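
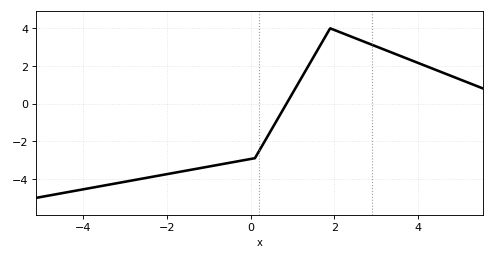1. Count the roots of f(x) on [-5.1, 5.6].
1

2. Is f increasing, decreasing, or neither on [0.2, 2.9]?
neither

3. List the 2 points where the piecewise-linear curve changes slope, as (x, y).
(0.1, -2.9); (1.9, 4)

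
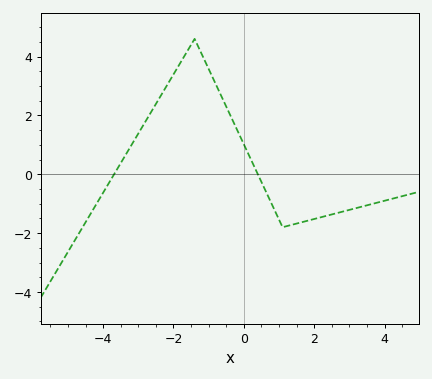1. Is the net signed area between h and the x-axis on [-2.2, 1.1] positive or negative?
positive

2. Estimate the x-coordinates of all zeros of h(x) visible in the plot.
-3.6, 0.4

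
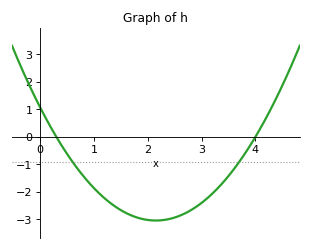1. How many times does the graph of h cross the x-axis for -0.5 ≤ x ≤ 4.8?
2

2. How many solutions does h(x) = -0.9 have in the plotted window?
2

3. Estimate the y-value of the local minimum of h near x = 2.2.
-3.05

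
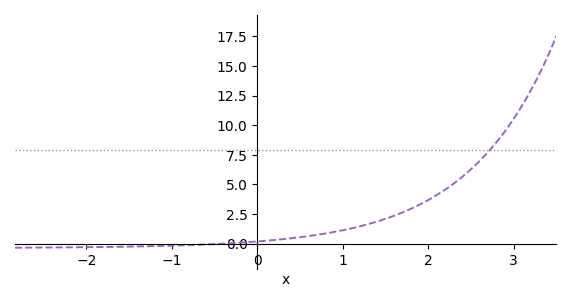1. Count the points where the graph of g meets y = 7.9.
1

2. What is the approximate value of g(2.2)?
4.5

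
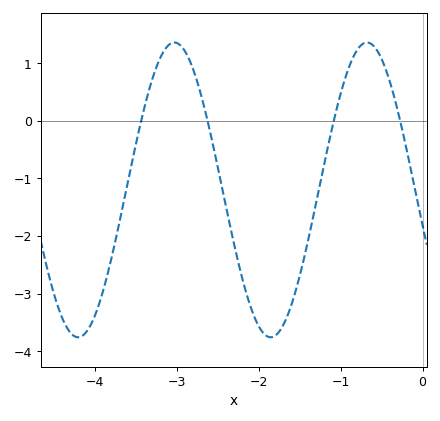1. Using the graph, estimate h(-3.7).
-1.7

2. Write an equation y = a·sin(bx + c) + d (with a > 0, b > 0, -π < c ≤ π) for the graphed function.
y = 2.56sin(2.7x - 2.9) - 1.2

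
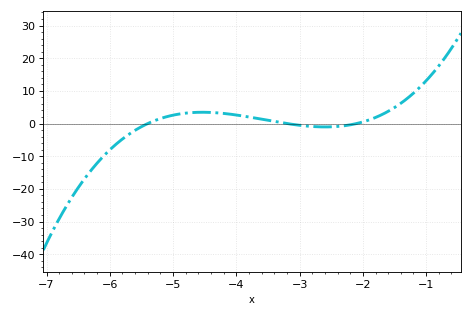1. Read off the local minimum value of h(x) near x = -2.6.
-1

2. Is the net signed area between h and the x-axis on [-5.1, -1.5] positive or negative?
positive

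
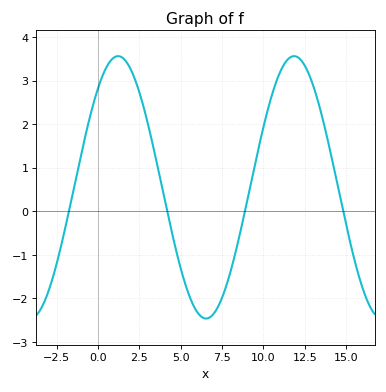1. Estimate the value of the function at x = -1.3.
0.8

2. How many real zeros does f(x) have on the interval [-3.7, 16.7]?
4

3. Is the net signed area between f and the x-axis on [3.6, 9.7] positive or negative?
negative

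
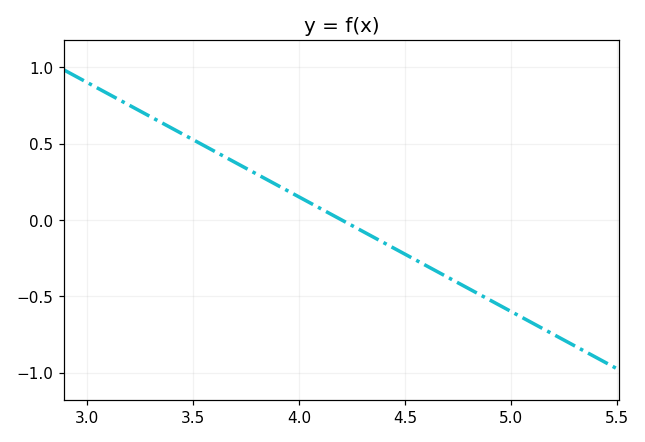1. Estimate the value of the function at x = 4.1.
0.075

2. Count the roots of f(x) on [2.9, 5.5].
1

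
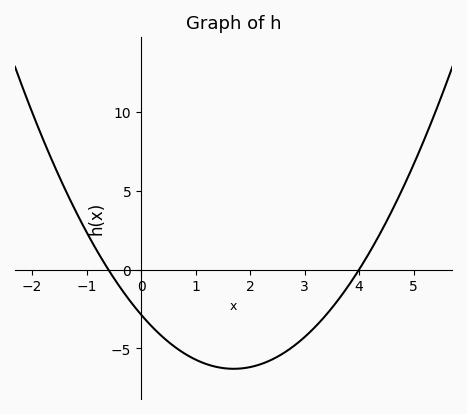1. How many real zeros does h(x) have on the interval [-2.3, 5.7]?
2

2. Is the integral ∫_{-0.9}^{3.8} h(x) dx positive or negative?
negative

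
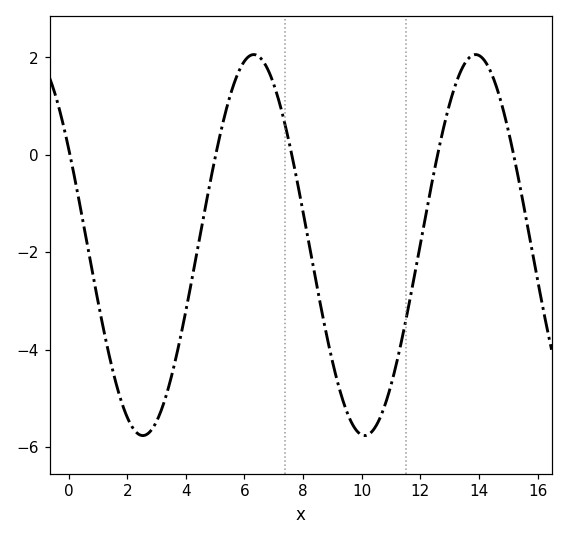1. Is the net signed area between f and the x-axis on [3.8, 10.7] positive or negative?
negative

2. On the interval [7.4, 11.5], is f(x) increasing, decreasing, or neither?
neither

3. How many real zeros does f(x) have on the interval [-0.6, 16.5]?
5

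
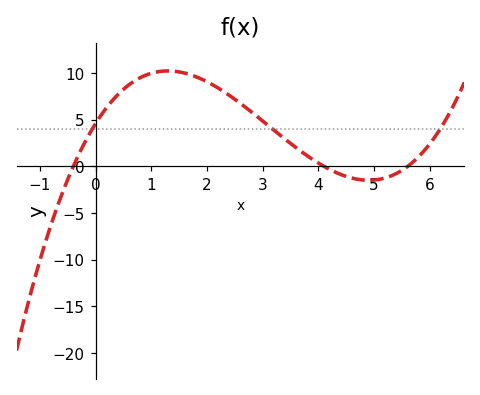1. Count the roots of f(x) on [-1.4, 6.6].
3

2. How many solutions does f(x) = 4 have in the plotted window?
3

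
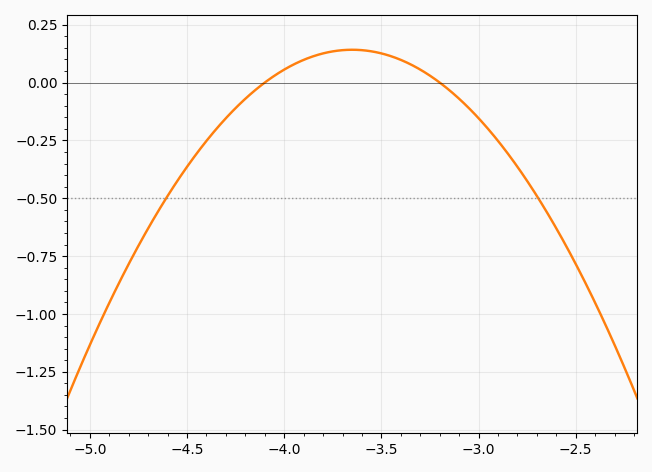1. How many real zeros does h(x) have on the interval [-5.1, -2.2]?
2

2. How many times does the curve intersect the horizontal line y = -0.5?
2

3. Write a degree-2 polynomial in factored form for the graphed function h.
y = -0.7(x + 4.1)(x + 3.2)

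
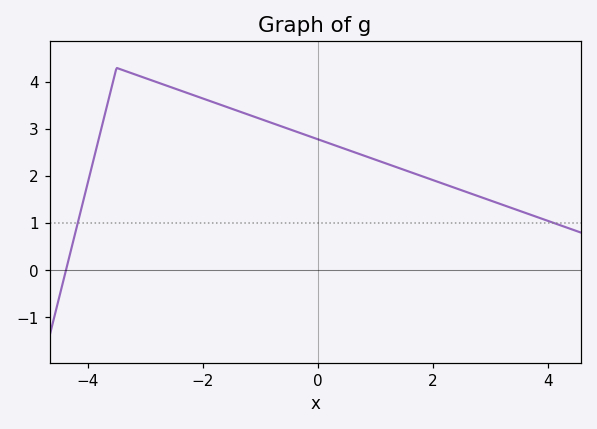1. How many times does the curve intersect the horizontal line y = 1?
2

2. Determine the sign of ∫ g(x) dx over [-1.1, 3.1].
positive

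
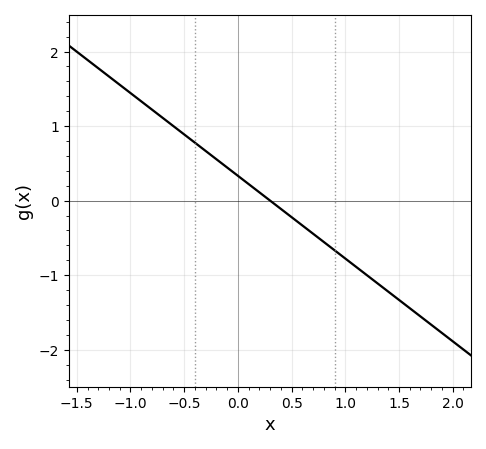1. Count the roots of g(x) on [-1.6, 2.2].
1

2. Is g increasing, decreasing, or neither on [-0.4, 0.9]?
decreasing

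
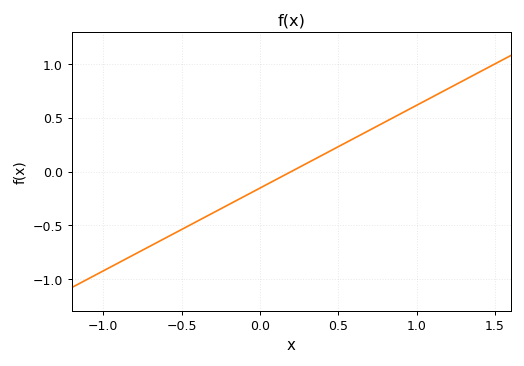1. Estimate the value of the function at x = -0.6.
-0.6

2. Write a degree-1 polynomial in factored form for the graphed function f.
y = 0.77(x - 0.2)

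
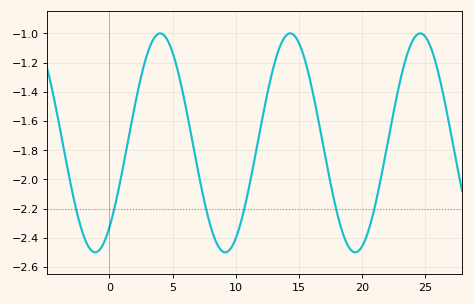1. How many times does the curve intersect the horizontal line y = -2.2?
6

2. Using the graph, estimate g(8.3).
-2.4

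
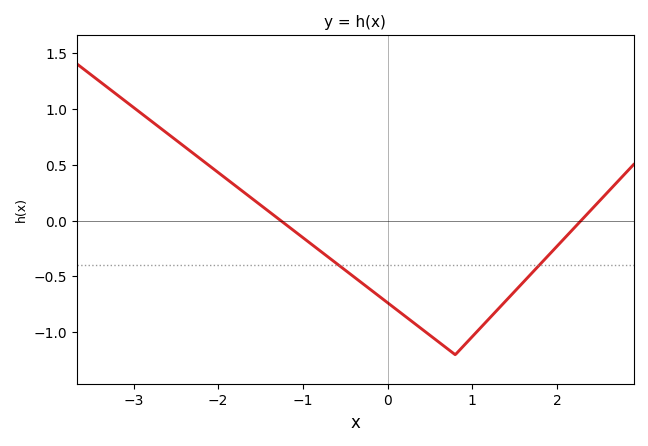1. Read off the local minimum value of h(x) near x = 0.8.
-1.2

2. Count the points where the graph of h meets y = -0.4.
2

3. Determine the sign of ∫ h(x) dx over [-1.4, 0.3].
negative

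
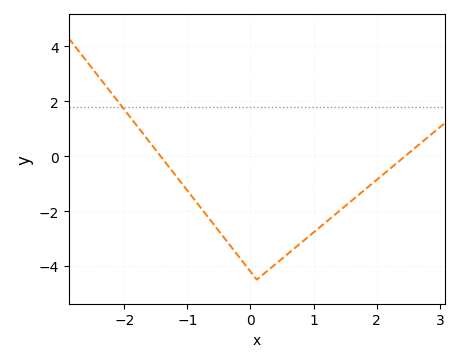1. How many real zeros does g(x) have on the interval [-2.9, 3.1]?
2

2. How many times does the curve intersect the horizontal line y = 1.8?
1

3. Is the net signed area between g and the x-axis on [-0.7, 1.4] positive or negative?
negative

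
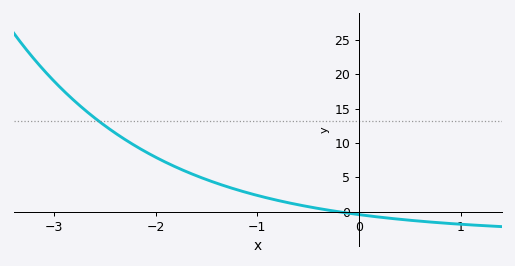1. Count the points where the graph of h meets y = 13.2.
1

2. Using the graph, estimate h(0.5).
-1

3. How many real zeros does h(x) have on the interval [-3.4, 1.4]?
1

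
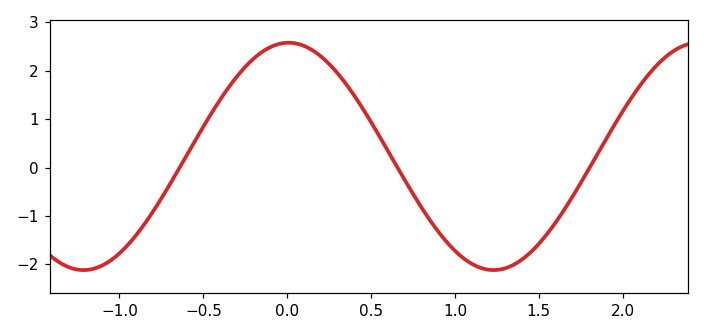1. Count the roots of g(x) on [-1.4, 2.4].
3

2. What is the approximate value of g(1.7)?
-0.6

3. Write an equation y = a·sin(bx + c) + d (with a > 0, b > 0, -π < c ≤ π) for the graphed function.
y = 2.35sin(2.6x + 1.5) + 0.23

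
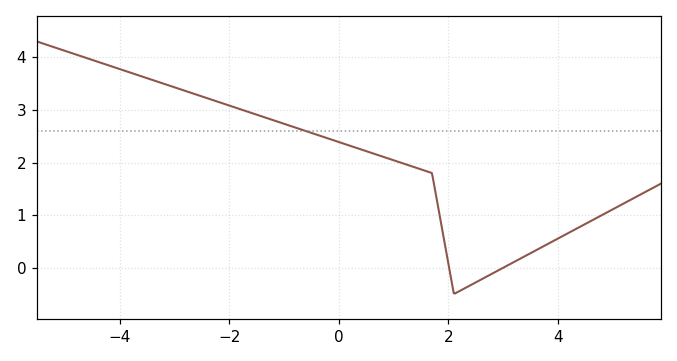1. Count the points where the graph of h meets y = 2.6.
1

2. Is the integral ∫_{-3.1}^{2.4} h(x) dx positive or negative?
positive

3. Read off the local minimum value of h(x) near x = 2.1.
-0.497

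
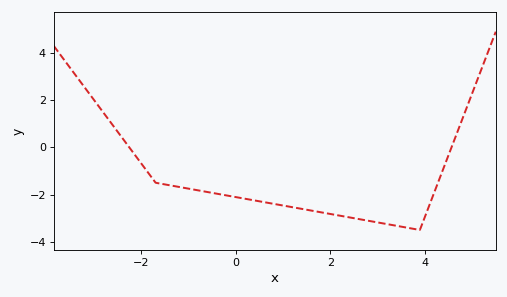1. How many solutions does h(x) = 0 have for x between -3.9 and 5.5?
2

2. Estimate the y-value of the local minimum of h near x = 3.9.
-3.4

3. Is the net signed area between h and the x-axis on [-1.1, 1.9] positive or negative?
negative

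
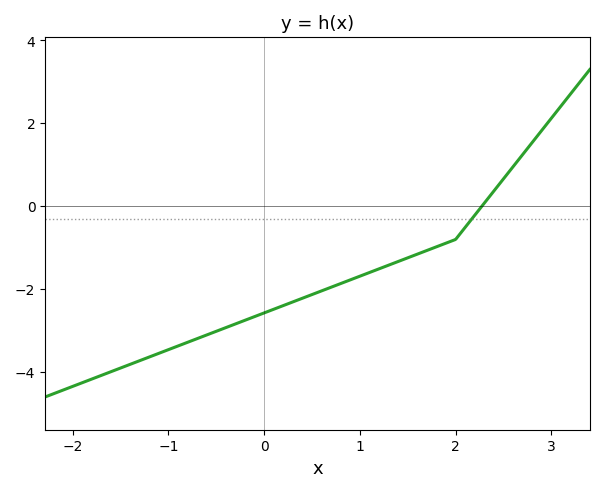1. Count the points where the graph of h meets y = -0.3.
1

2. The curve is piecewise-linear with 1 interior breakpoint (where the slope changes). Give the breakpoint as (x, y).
(2, -0.8)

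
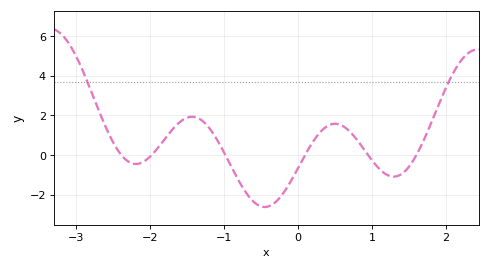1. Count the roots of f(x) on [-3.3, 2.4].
6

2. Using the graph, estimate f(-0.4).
-2.59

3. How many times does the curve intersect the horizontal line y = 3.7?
2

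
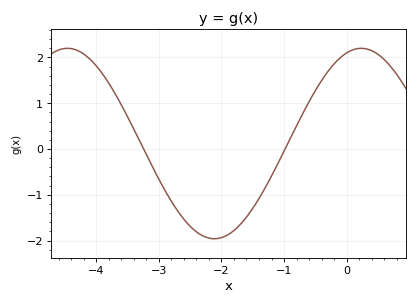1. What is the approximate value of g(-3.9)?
1.65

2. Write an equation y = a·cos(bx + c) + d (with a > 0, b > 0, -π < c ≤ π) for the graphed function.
y = 2.08cos(1.34x - 0.31) + 0.12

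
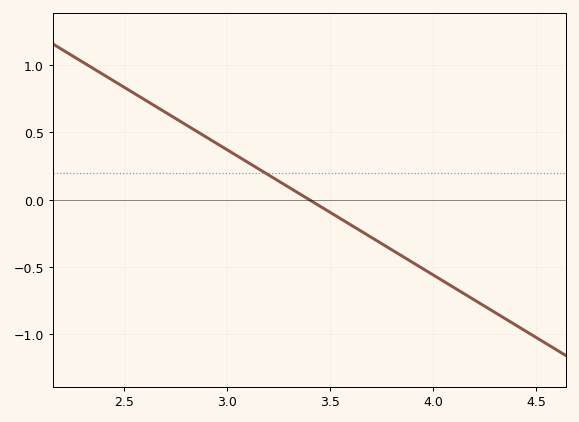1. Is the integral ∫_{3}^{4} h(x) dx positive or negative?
negative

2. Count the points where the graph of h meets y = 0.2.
1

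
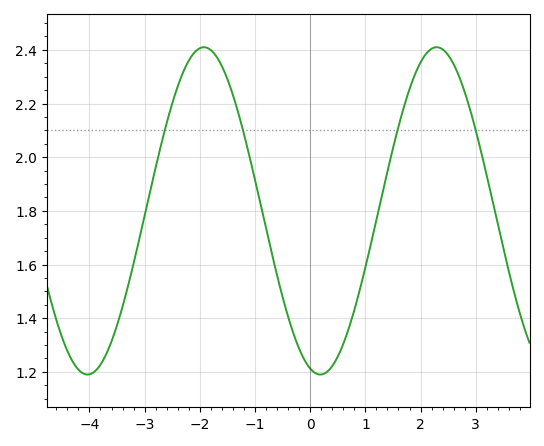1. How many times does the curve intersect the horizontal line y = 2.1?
4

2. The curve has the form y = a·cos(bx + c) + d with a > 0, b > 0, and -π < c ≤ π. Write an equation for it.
y = 0.61cos(1.49x + 2.87) + 1.8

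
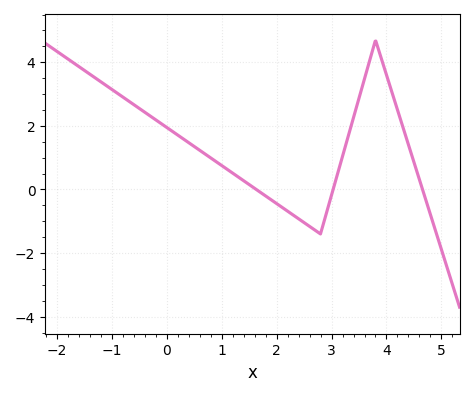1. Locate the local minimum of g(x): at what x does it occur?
2.8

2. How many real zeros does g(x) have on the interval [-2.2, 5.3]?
3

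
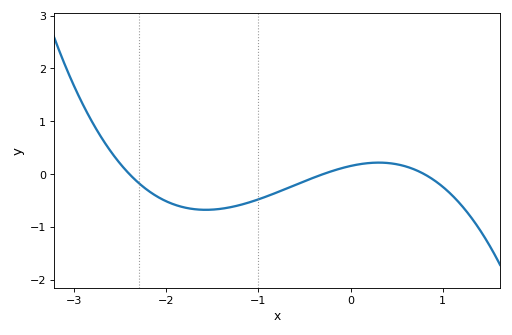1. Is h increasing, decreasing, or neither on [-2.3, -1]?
neither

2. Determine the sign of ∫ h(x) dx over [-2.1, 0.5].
negative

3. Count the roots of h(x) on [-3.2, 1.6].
3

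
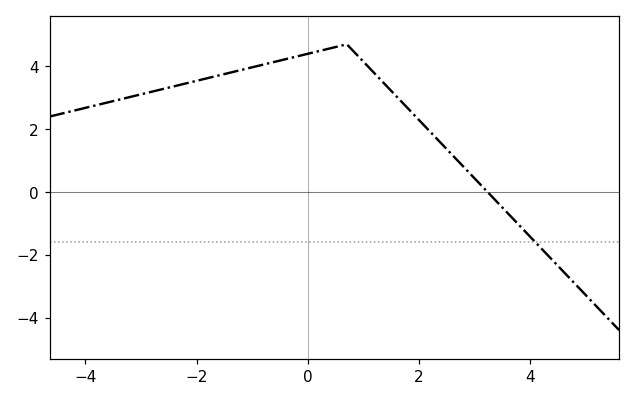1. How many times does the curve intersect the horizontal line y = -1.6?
1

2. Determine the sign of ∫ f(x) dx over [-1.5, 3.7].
positive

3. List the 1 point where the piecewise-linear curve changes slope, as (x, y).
(0.7, 4.7)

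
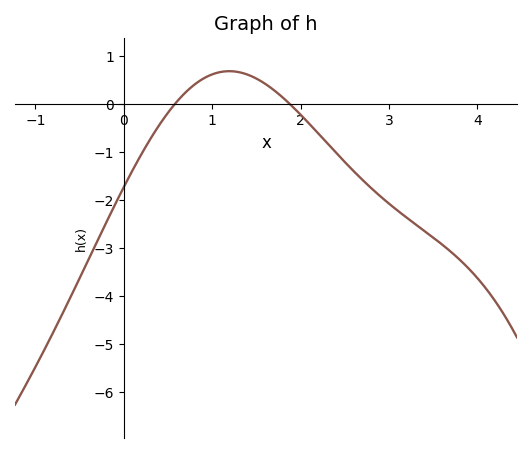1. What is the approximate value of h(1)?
0.6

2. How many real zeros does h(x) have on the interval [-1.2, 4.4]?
2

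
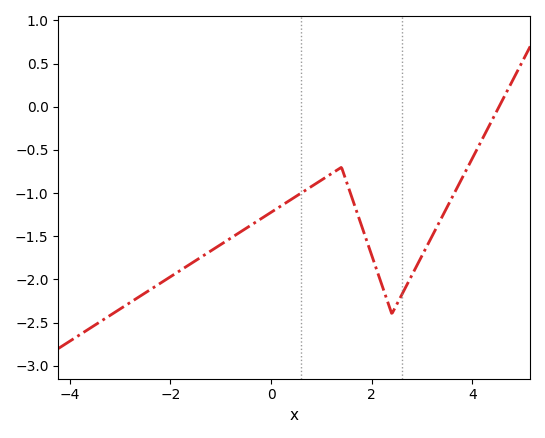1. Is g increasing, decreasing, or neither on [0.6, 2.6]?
neither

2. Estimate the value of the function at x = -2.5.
-2.15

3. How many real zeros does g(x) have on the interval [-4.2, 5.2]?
1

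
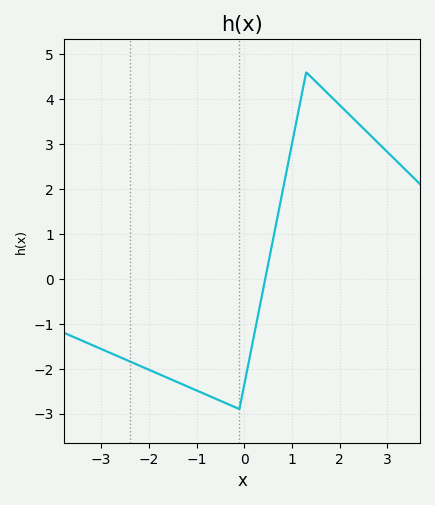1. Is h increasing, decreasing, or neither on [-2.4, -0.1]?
decreasing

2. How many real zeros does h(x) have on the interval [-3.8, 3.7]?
1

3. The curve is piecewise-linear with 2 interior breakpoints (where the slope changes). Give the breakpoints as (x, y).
(-0.1, -2.9); (1.3, 4.6)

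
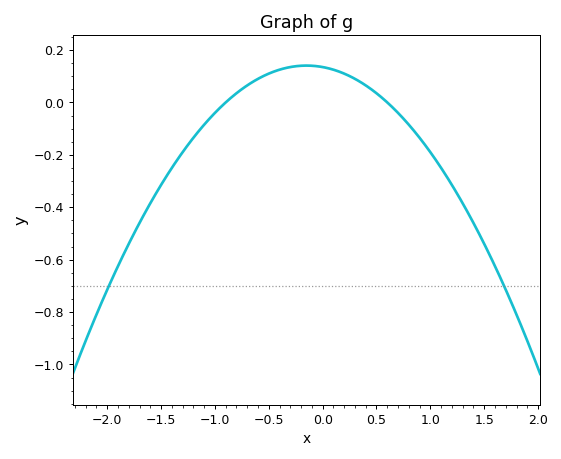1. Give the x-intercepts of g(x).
-0.9, 0.6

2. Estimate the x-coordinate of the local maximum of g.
-0.15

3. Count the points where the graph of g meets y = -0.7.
2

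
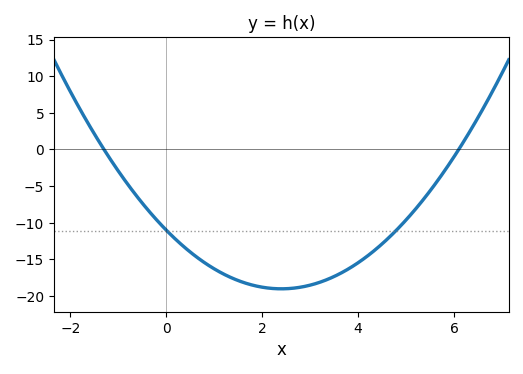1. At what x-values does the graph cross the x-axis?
-1.3, 6.1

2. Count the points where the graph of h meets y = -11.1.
2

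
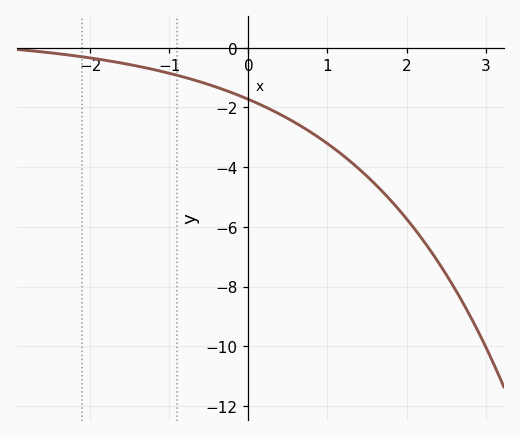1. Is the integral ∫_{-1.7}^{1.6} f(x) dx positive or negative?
negative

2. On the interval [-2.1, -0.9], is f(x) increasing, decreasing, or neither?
decreasing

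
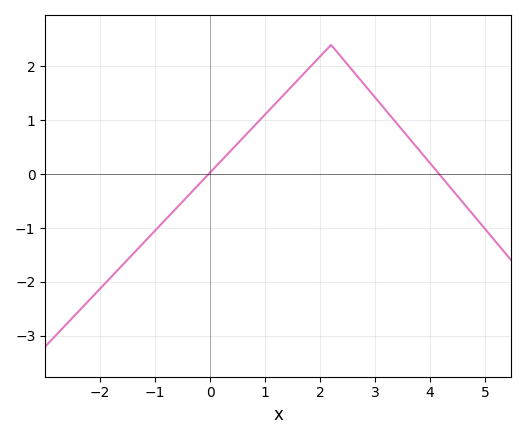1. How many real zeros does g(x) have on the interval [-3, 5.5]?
2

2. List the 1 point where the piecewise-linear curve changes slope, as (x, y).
(2.2, 2.4)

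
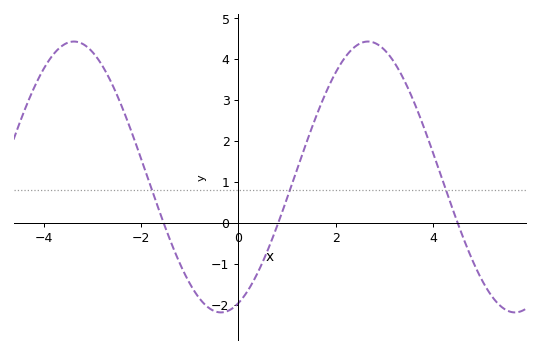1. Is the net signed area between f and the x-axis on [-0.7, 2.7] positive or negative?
positive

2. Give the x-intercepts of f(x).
-1.6, 0.8, 4.6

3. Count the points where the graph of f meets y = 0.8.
3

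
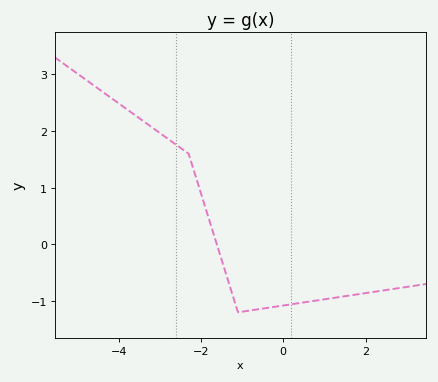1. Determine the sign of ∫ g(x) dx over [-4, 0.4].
positive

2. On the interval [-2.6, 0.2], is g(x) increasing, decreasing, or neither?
neither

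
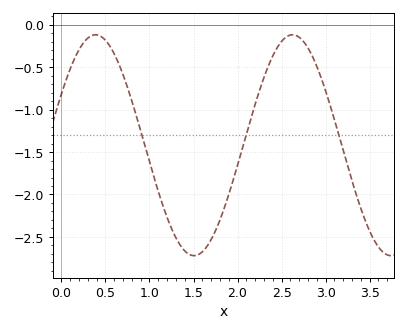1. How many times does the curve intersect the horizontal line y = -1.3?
3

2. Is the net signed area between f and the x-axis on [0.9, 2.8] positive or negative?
negative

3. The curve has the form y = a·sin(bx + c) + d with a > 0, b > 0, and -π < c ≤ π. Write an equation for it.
y = 1.3sin(2.81x + 0.482) - 1.42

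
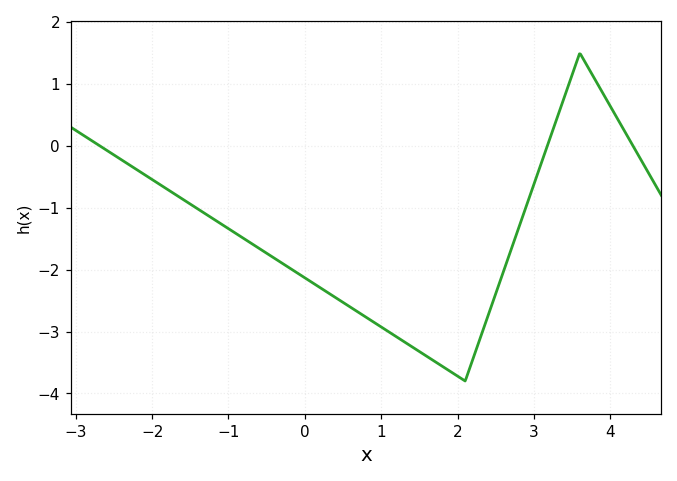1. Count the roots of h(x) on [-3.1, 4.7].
3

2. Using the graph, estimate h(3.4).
0.793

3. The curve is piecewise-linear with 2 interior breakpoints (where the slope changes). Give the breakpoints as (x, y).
(2.1, -3.8); (3.6, 1.5)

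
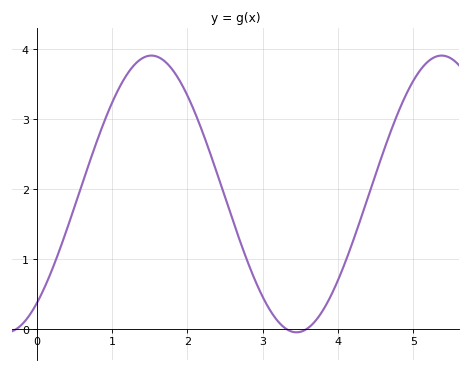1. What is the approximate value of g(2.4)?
2.2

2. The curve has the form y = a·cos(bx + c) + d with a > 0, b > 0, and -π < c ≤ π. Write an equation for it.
y = 1.98cos(1.63x - 2.48) + 1.93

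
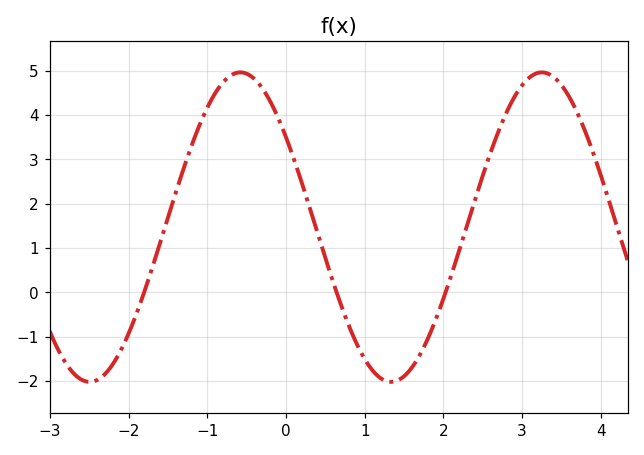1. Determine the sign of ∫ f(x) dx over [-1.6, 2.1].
positive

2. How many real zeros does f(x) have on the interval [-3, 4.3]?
3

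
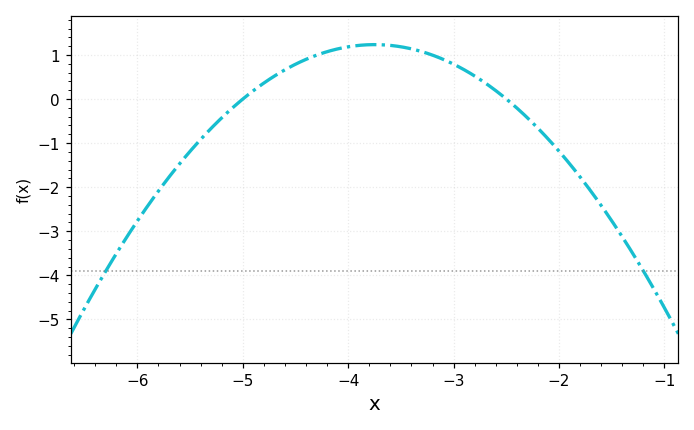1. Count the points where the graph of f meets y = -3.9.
2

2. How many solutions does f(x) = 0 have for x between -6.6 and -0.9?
2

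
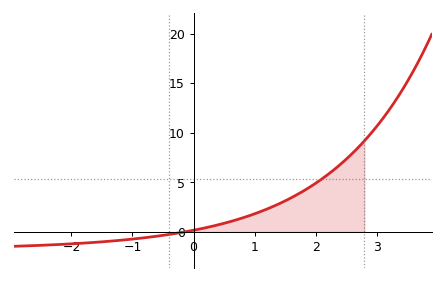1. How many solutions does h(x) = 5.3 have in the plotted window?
1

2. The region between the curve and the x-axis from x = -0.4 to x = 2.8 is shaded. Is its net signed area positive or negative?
positive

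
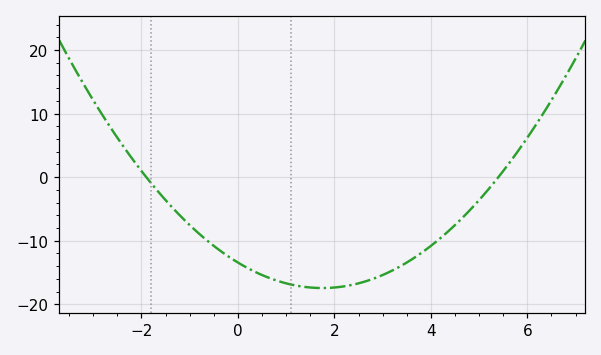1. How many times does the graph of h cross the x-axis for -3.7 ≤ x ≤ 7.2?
2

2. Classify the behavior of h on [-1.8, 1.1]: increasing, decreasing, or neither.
decreasing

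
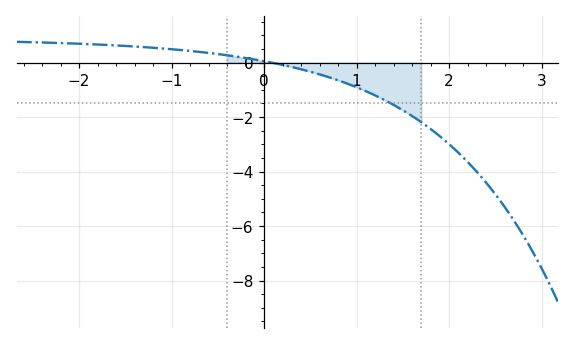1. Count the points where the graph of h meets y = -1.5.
1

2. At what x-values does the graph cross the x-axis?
0.1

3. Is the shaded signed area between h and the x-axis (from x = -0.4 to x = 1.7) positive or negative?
negative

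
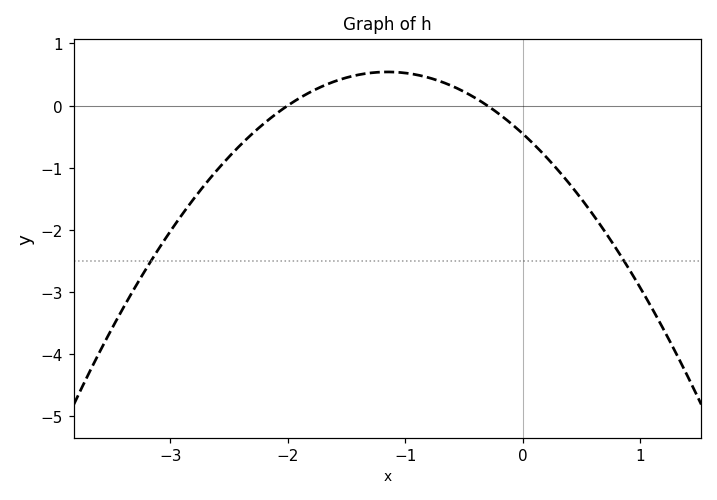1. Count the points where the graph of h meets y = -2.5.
2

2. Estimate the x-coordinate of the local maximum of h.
-1.15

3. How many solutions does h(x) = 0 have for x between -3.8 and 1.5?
2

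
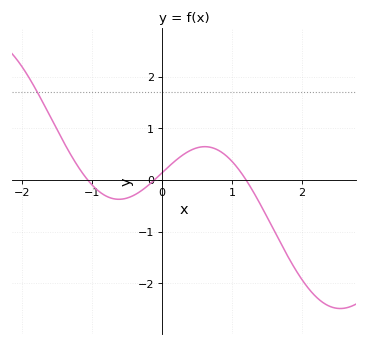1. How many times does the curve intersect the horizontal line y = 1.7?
1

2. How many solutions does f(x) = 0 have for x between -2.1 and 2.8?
3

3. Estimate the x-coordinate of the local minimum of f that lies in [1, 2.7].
2.54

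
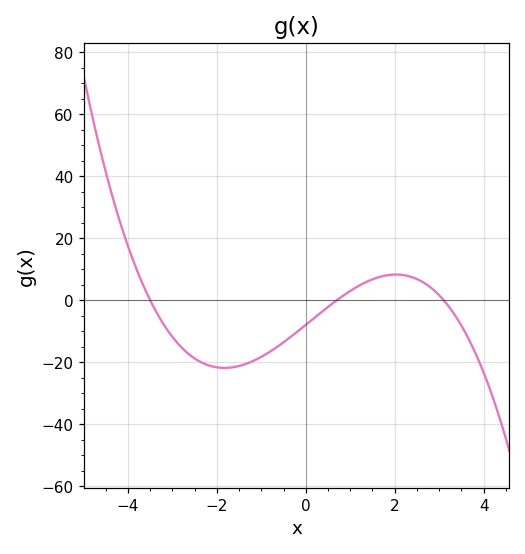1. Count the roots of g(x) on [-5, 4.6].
3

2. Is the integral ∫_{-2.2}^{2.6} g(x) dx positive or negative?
negative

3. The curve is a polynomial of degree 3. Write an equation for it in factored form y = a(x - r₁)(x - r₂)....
y = -1.05(x + 3.5)(x - 0.7)(x - 3.1)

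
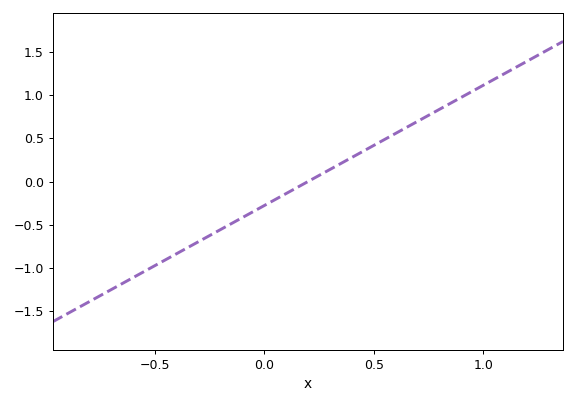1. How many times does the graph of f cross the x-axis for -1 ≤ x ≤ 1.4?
1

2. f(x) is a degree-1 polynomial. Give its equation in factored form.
y = 1.39(x - 0.2)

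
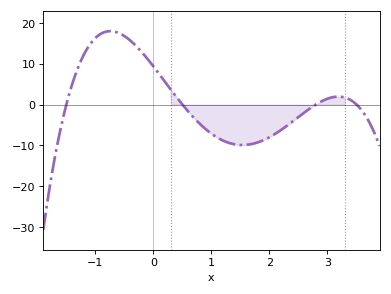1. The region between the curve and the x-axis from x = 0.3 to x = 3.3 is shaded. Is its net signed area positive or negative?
negative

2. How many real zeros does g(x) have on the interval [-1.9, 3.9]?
4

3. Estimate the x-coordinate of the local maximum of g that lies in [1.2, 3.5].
3.18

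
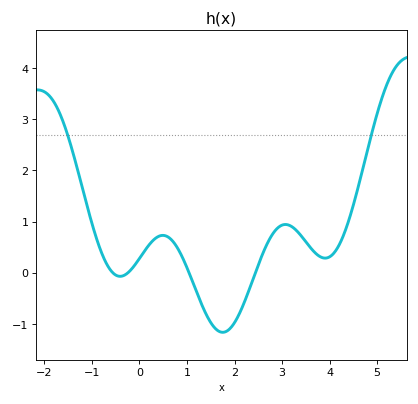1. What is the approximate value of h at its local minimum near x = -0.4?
-0.1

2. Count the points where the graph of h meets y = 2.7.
2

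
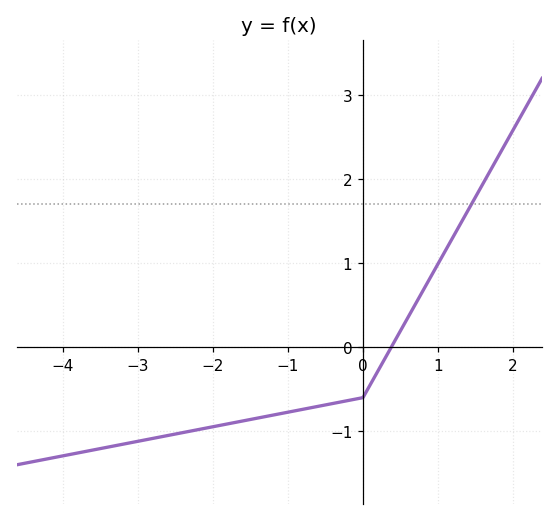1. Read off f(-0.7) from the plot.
-0.7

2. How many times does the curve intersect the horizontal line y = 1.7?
1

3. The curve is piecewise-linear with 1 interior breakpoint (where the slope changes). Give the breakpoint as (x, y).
(0, -0.6)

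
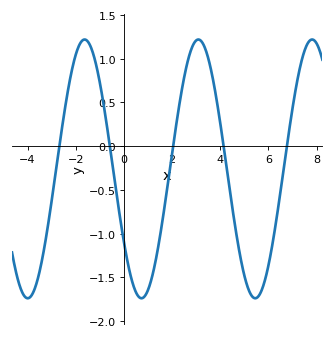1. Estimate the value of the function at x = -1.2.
0.983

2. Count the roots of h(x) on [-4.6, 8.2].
5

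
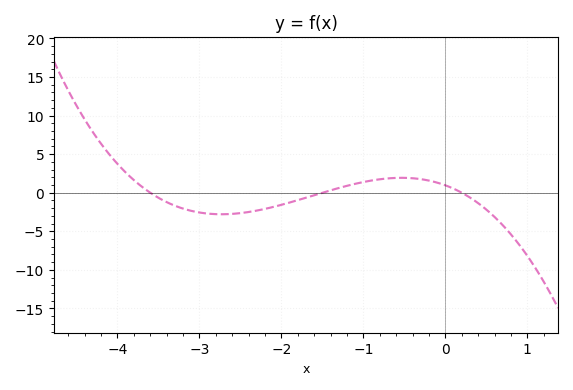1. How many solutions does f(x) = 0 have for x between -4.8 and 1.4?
3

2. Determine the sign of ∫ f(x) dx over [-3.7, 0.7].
negative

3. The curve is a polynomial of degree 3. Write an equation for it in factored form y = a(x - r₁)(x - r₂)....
y = -0.89(x + 3.6)(x + 1.5)(x - 0.2)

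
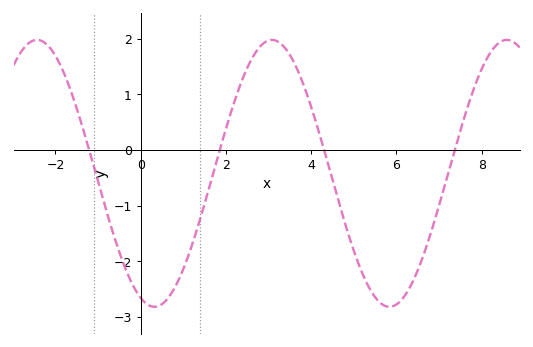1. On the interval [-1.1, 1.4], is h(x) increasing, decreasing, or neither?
neither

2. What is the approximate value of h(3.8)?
1.22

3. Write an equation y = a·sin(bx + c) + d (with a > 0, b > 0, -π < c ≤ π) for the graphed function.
y = 2.4sin(1.14x - 1.94) - 0.42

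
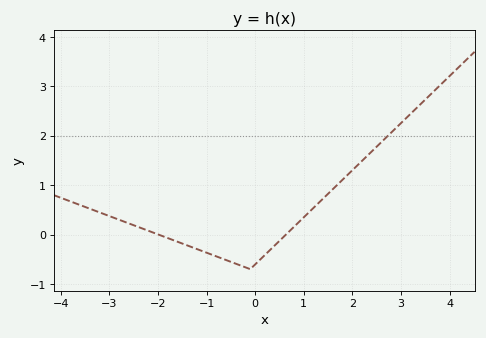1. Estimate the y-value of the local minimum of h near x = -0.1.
-0.699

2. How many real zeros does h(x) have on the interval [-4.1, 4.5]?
2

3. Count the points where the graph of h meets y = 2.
1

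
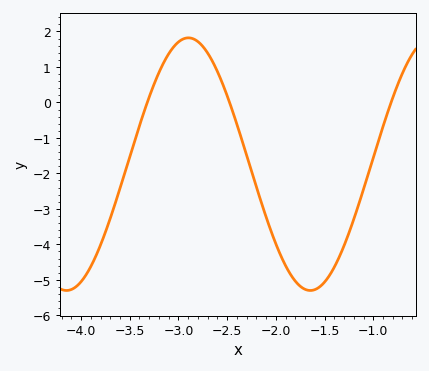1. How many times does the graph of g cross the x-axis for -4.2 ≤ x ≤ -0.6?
3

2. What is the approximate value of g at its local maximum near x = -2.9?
1.8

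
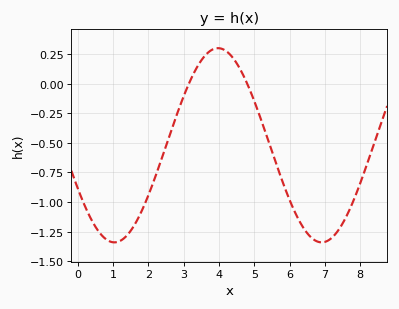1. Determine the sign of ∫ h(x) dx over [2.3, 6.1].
negative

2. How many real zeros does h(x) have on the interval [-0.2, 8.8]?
2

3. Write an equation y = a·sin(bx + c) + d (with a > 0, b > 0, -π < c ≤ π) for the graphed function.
y = 0.82sin(1.1x - 2.7) - 0.52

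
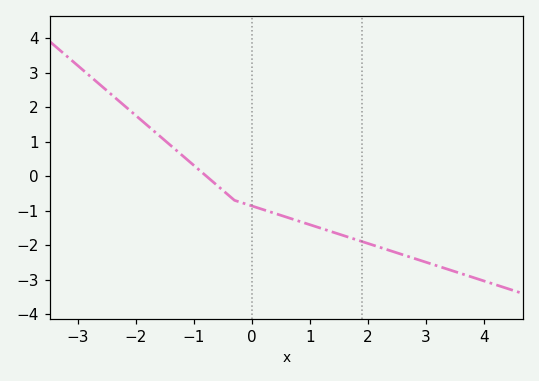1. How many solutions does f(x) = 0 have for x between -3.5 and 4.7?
1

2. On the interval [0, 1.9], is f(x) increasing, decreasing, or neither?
decreasing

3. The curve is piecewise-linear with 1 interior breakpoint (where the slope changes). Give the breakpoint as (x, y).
(-0.3, -0.7)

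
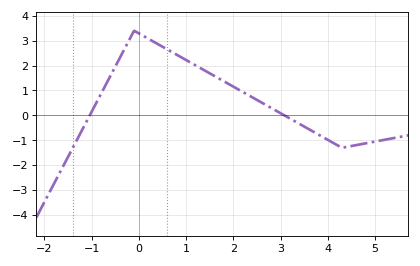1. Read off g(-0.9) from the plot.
0.5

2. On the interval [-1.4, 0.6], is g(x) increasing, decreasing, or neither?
neither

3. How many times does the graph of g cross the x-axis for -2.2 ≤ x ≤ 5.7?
2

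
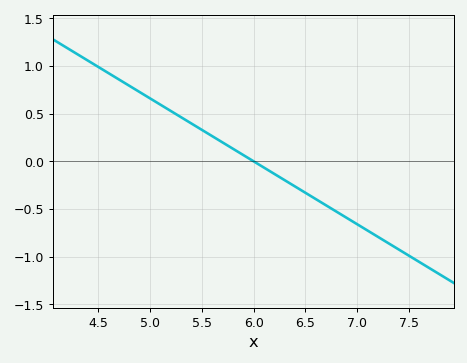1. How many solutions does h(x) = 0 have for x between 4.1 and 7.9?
1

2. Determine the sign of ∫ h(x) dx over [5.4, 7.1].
negative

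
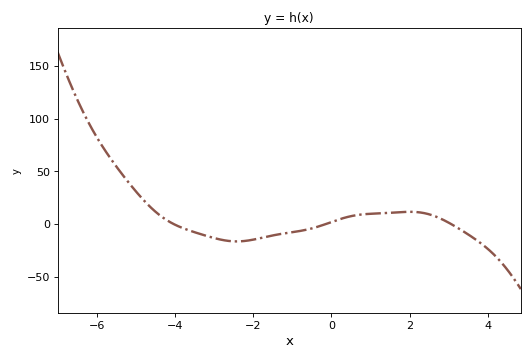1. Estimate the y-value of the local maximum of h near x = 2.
11.7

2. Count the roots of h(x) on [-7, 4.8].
3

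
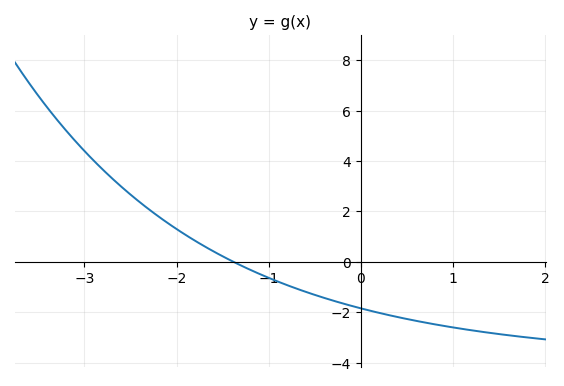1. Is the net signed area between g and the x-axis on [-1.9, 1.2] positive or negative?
negative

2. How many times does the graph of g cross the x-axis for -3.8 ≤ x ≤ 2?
1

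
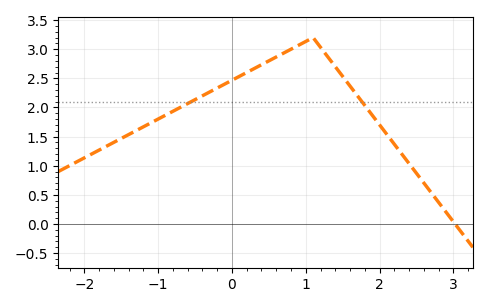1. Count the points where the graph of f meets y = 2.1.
2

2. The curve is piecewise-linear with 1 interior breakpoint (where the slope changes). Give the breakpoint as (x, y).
(1.1, 3.2)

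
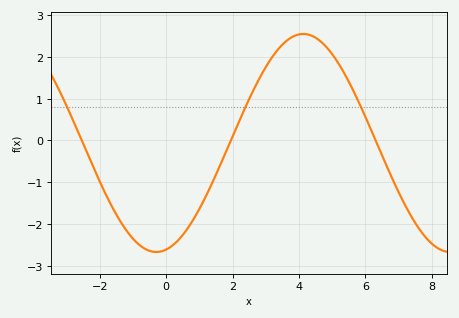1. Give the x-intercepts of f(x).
-2.6, 2, 6.4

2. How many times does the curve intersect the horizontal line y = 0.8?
3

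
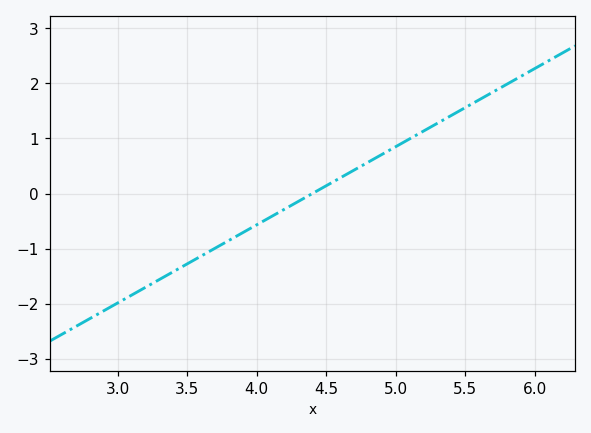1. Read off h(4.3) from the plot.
-0.1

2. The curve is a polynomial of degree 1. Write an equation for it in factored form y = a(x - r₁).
y = 1.42(x - 4.4)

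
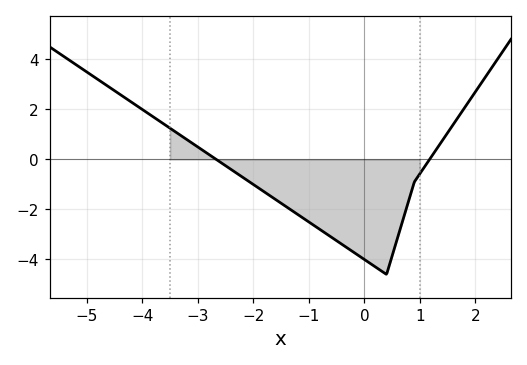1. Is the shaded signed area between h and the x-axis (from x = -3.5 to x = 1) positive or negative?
negative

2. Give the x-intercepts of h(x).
-2.6, 1.2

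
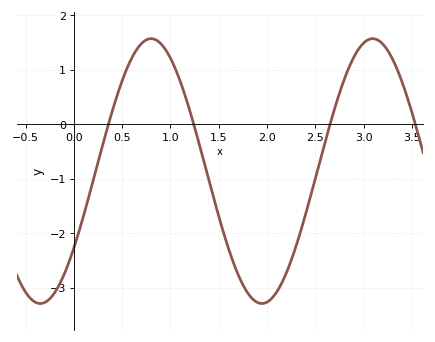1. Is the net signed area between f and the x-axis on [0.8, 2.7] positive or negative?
negative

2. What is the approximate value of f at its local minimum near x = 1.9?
-3.3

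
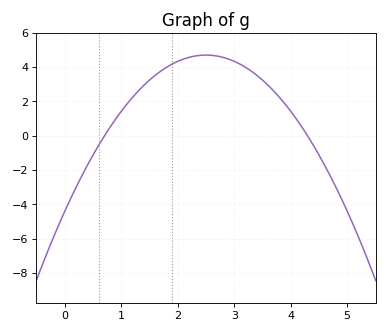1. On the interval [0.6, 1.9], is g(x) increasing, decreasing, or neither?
increasing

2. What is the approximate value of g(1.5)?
3.2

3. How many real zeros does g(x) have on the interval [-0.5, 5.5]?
2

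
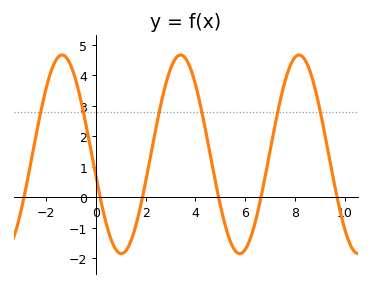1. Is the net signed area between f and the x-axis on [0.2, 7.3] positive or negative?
positive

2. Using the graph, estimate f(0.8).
-1.71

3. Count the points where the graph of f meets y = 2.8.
6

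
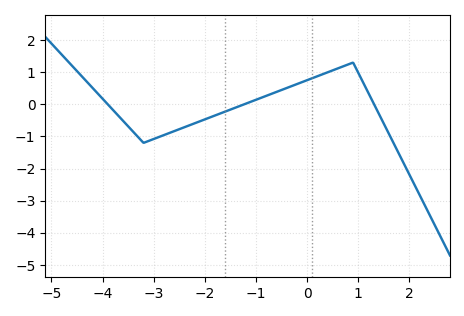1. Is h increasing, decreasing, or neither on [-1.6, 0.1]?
increasing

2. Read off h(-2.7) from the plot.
-0.9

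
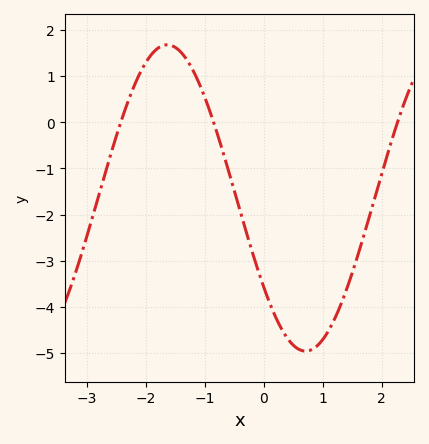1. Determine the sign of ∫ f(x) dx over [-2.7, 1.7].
negative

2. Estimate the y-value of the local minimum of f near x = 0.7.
-4.96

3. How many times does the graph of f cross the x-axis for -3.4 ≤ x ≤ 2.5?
3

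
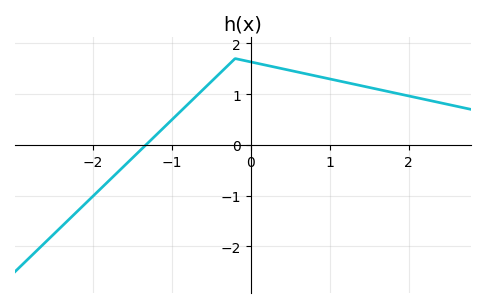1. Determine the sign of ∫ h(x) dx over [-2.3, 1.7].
positive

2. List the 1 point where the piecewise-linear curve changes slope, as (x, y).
(-0.2, 1.7)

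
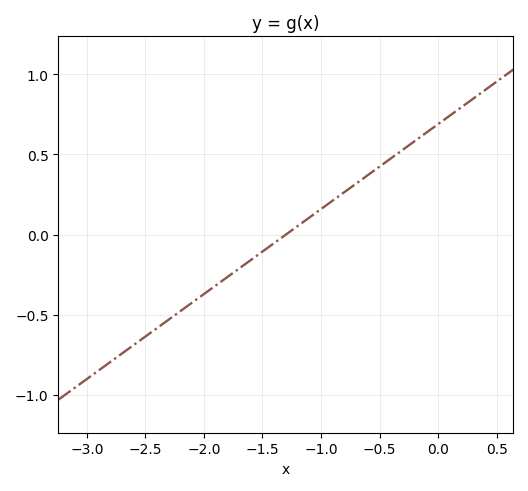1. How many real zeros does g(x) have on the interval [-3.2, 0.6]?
1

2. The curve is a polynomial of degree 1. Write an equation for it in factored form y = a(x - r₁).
y = 0.53(x + 1.3)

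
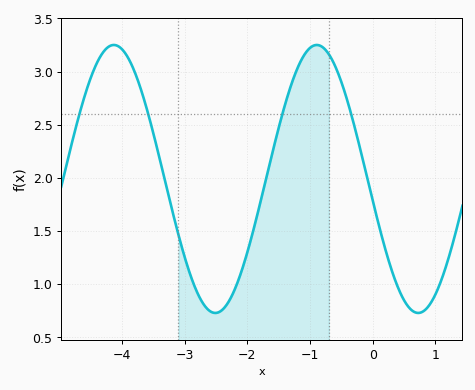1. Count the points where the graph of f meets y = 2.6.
4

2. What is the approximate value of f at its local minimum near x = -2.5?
0.73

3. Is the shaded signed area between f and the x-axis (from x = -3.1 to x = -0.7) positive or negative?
positive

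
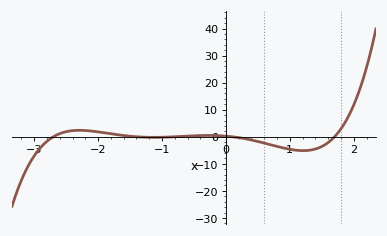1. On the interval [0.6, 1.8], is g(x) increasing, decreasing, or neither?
neither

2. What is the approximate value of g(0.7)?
-2.96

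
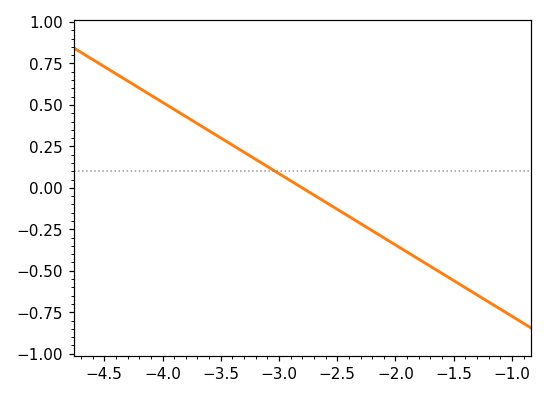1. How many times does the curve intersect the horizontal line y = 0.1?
1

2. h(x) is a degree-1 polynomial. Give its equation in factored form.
y = -0.43(x + 2.8)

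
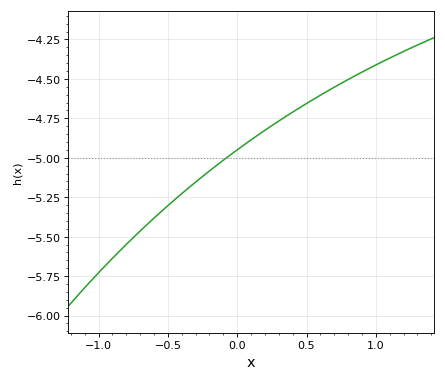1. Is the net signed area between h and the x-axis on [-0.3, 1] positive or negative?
negative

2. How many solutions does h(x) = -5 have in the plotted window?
1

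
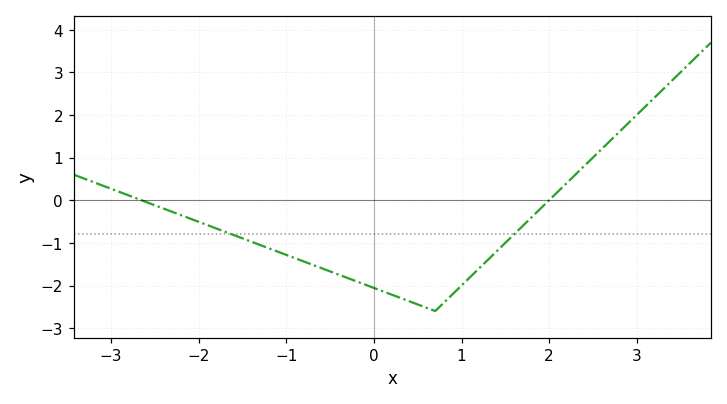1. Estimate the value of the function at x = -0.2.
-1.9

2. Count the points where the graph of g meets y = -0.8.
2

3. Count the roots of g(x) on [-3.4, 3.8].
2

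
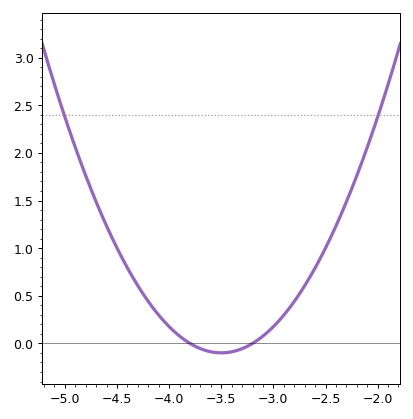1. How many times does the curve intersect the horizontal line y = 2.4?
2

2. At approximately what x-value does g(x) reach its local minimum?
-3.5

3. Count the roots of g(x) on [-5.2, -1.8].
2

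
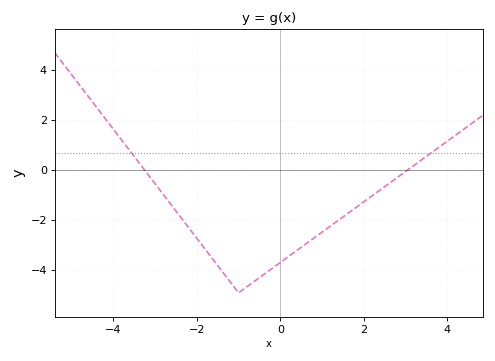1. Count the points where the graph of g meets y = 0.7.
2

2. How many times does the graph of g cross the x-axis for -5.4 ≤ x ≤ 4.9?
2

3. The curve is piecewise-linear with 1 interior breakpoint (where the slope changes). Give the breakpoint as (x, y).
(-1, -4.9)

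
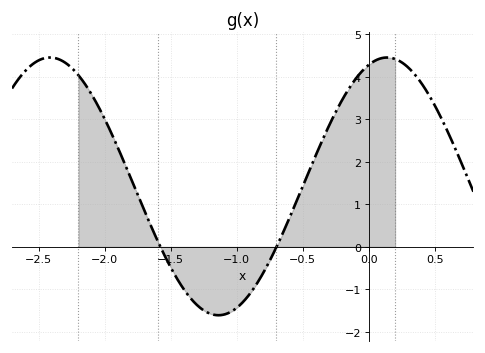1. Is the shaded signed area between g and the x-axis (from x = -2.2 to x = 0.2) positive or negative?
positive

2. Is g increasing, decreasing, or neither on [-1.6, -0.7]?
neither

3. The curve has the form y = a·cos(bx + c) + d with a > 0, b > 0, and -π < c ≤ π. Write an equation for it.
y = 3.03cos(2.5x - 0.34) + 1.42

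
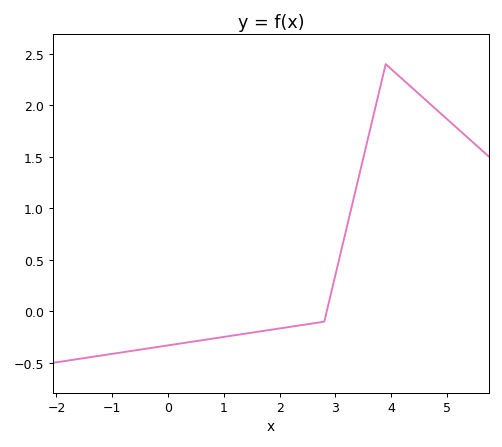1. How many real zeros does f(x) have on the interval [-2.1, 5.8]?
1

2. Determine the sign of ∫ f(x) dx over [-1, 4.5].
positive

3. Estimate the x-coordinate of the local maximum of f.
3.9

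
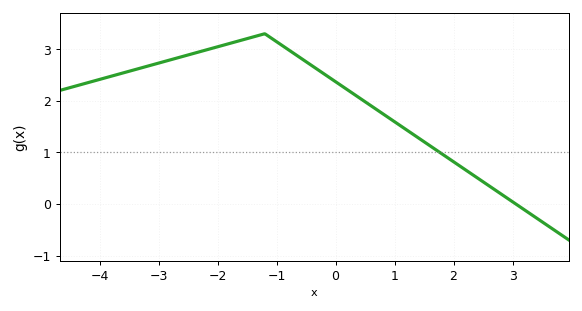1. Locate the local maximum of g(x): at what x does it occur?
-1.2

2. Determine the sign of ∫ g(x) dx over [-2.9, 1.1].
positive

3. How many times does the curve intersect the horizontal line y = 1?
1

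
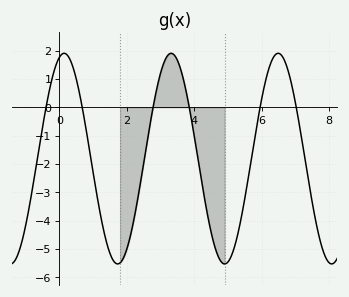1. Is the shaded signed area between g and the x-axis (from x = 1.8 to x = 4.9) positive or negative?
negative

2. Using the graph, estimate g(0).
1.8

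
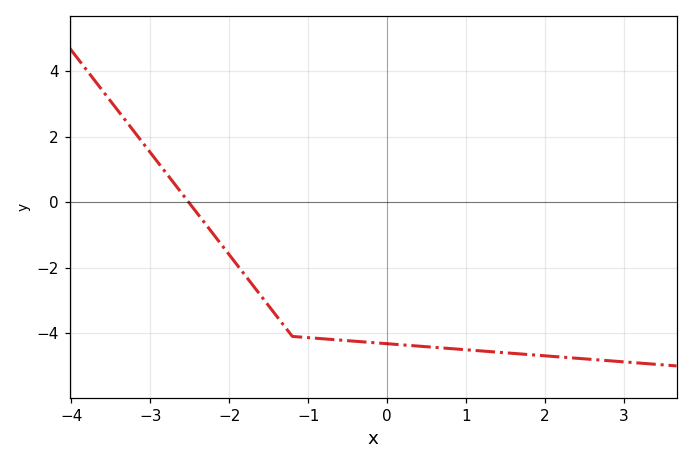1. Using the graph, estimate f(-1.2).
-4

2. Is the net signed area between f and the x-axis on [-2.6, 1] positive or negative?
negative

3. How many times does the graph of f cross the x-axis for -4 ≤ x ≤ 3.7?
1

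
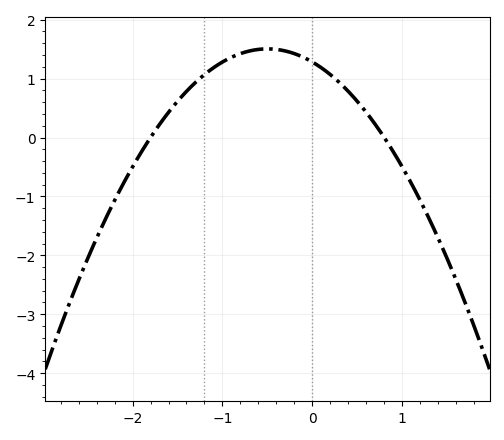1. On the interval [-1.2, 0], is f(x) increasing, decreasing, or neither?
neither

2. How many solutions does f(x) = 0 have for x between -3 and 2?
2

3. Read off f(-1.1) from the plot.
1.2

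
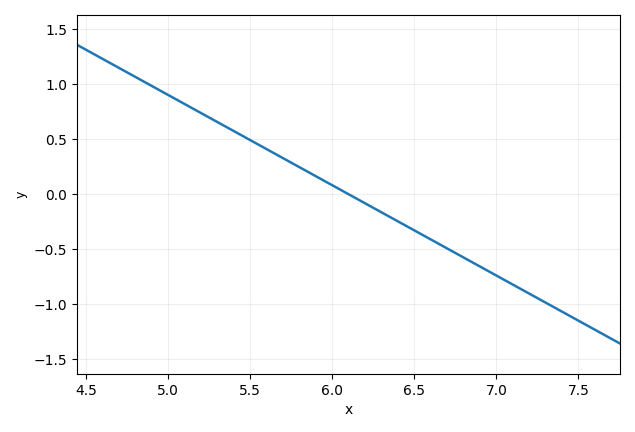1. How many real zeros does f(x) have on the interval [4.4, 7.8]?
1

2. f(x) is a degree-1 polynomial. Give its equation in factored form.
y = -0.82(x - 6.1)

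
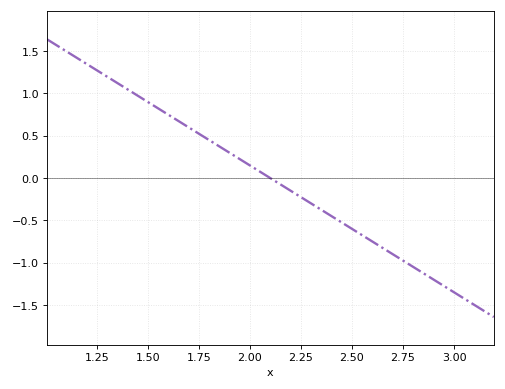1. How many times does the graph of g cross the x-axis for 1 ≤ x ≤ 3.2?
1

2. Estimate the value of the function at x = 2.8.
-1.05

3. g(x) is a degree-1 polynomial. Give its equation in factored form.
y = -1.5(x - 2.1)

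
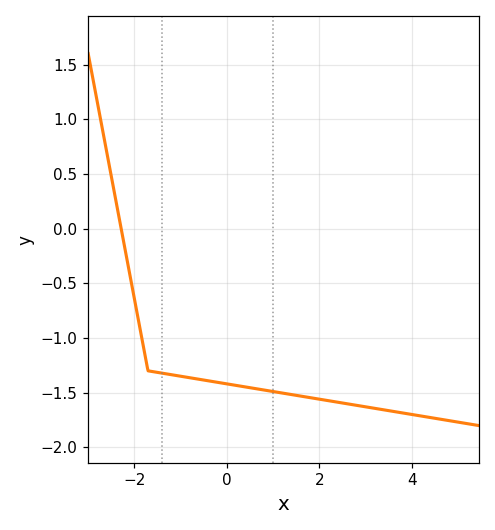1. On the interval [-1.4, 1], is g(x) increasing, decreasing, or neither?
decreasing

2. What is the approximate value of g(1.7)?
-1.54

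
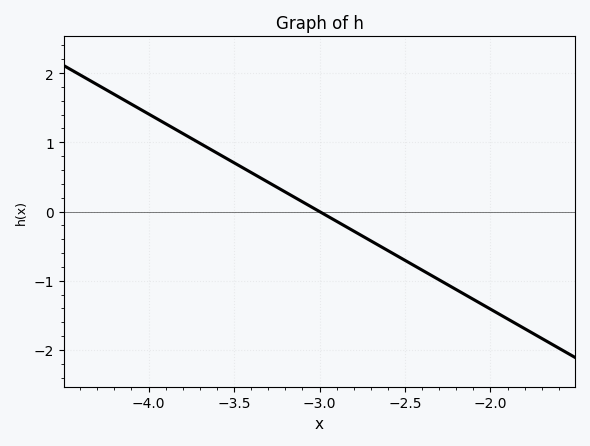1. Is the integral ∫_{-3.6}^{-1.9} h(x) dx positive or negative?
negative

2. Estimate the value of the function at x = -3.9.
1.3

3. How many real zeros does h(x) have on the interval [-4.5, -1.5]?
1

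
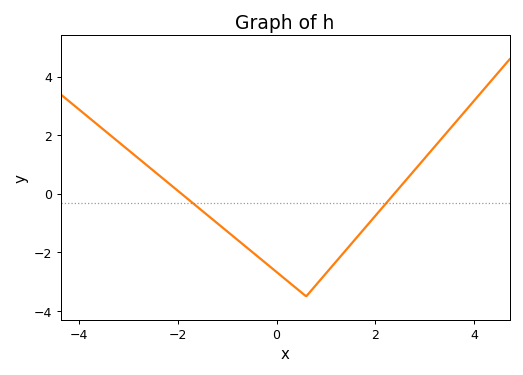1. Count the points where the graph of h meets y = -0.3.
2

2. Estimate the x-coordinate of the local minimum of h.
0.602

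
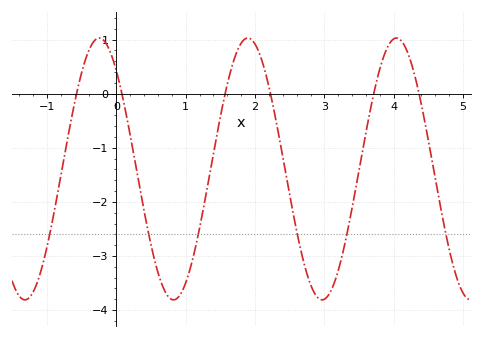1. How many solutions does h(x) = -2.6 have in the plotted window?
6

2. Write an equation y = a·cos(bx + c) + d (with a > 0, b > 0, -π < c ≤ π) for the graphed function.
y = 2.42cos(2.9x + 0.73) - 1.39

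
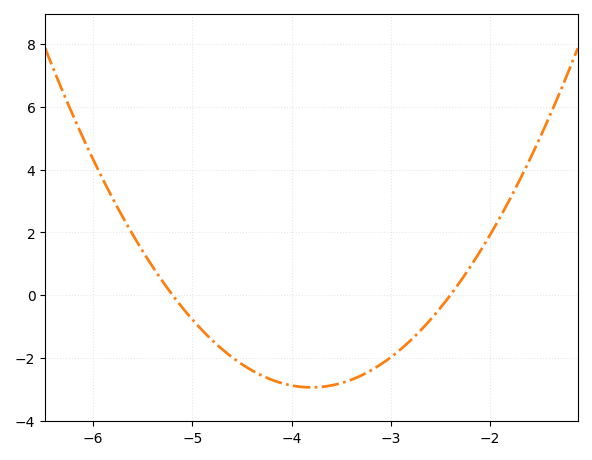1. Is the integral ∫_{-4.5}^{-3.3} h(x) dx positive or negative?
negative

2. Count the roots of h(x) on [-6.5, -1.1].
2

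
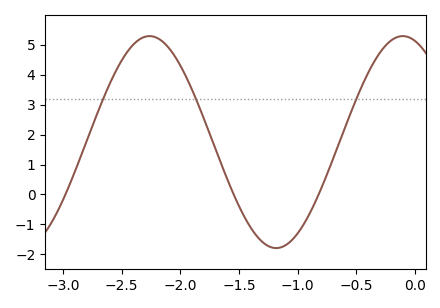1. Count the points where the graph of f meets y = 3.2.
3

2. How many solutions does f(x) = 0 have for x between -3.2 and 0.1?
3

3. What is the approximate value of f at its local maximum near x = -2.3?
5.29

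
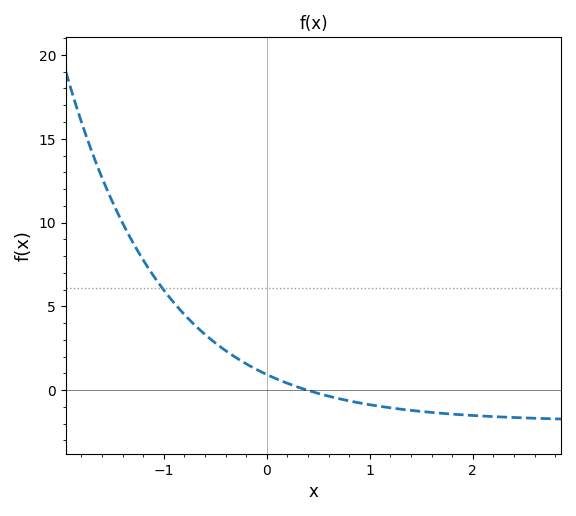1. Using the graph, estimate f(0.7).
-0.5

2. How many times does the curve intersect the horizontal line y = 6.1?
1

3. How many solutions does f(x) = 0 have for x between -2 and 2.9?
1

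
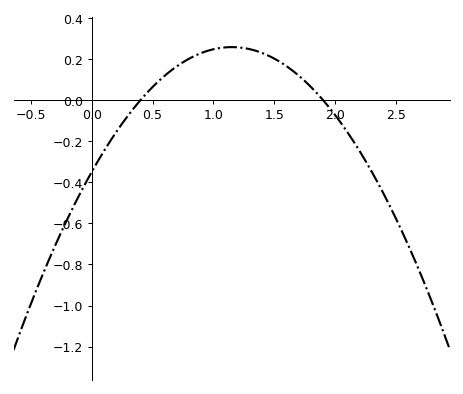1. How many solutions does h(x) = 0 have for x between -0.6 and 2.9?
2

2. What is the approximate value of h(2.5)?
-0.58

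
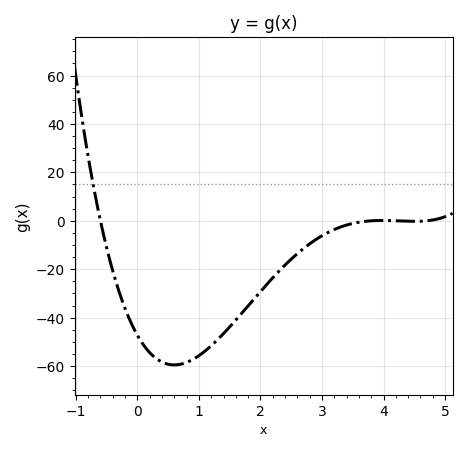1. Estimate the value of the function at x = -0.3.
-29.1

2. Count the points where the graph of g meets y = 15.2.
1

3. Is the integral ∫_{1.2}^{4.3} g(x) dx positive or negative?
negative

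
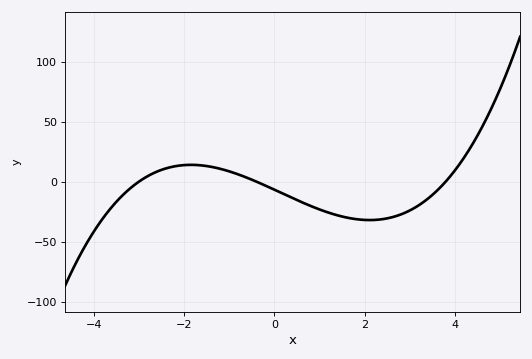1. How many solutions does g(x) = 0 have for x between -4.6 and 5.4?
3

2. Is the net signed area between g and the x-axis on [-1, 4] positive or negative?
negative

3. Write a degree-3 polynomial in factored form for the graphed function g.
y = 1.48(x + 3)(x + 0.4)(x - 3.8)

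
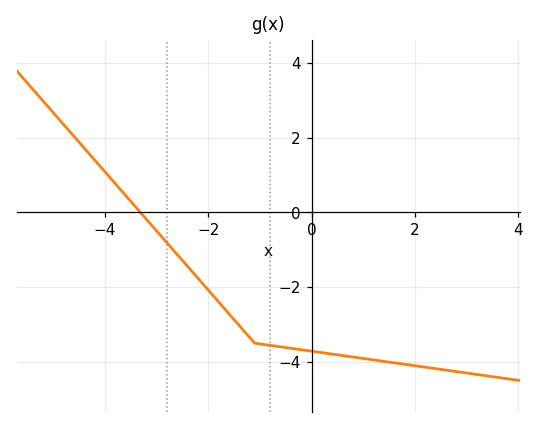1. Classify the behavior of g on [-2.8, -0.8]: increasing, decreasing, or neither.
decreasing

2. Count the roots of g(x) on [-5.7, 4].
1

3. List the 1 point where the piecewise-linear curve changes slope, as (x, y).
(-1.1, -3.5)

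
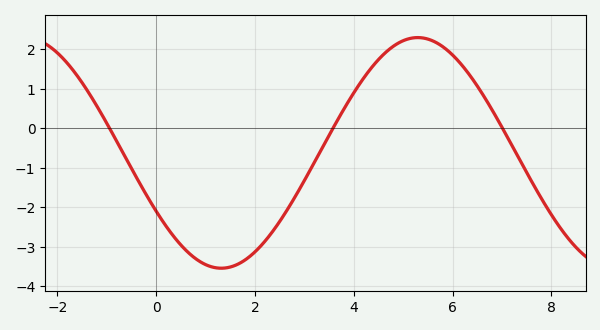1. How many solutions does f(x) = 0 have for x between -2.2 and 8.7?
3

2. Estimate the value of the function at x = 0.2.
-2.47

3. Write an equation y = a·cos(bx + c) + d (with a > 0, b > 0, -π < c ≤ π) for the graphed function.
y = 2.92cos(0.79x + 2.1) - 0.62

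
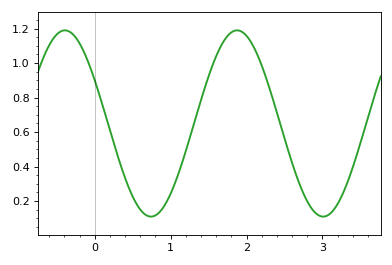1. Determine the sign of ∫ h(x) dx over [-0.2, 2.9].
positive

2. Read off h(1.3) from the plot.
0.64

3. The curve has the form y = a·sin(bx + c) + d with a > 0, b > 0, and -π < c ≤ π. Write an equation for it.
y = 0.54sin(2.8x + 2.7) + 0.65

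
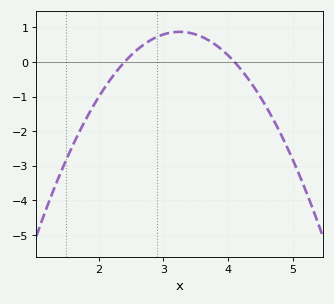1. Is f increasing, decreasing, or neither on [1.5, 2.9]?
increasing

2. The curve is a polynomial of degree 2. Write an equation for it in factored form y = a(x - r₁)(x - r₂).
y = -1.21(x - 2.4)(x - 4.1)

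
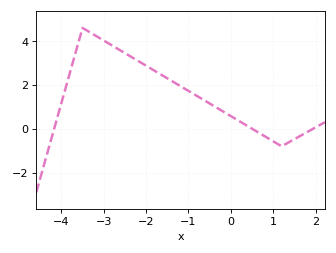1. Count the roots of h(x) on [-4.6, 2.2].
3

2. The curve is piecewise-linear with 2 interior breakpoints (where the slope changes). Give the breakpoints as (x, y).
(-3.5, 4.6); (1.2, -0.8)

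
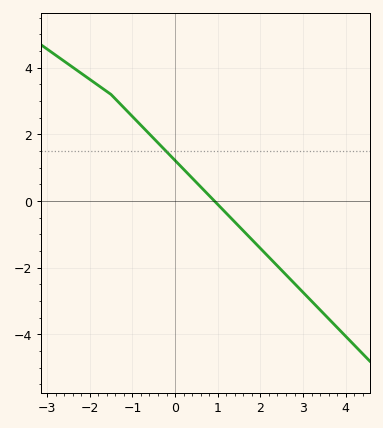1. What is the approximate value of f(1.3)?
-0.4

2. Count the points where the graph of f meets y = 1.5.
1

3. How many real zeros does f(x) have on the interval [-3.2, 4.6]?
1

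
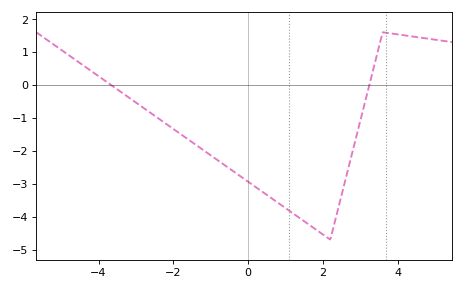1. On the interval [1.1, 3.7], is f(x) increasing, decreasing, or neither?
neither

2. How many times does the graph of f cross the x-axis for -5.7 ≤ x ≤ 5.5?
2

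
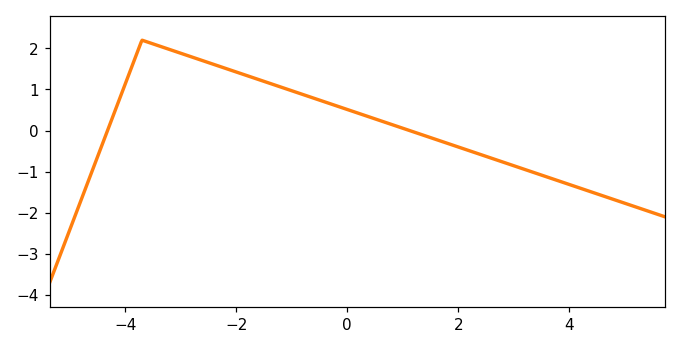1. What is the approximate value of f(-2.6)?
1.7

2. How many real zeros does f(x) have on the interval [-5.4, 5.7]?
2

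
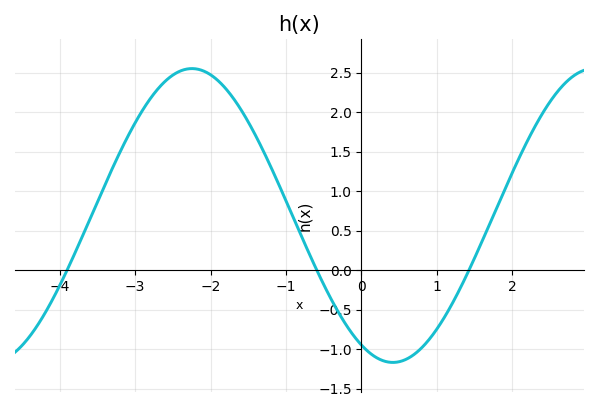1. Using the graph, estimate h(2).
1.24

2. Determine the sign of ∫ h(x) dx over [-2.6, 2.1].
positive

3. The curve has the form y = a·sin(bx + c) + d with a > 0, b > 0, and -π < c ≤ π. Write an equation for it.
y = 1.86sin(1.18x - 2.06) + 0.69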